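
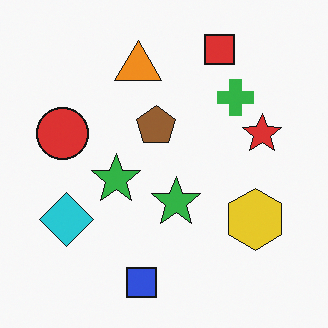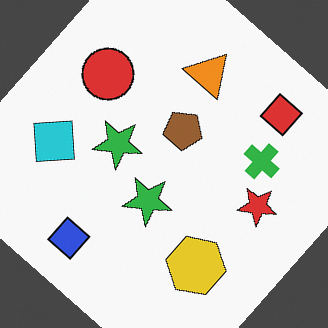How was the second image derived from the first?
The image was rotated clockwise by a large amount — several tens of degrees.

Every shape is tilted by the same angle and the image corners show triangular fill wedges — a whole-image rotation by a non-right angle.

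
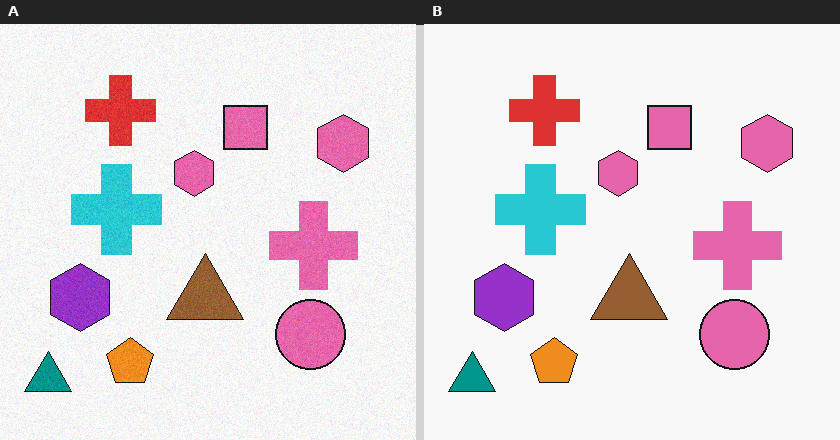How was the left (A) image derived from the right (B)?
This is the original image degraded with a light layer of grain.

Random speckle covers the whole image, including the flat background.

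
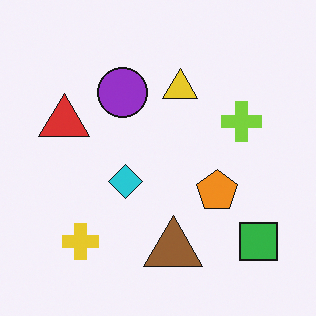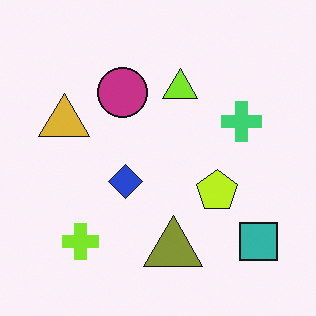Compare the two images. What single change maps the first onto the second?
This is the original image hue-shifted by a small amount.

Every shape's color has rotated by the same amount around the hue wheel — a uniform hue shift.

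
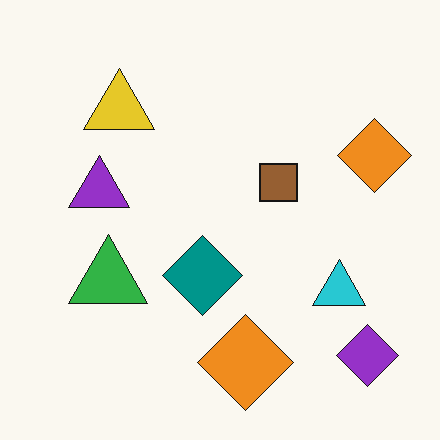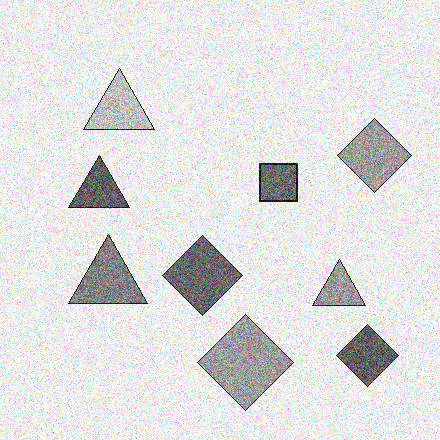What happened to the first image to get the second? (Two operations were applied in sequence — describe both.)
The image was converted to grayscale, then degraded with heavy additive noise.

All color is removed — every shape is now a shade of grey. Random speckle covers the whole image, including the flat background.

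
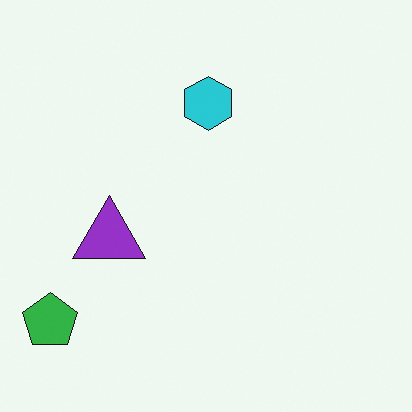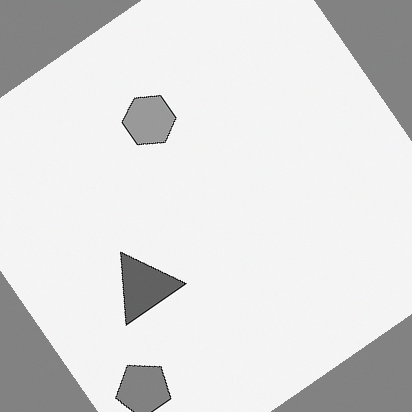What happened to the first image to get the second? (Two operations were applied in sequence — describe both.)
It was converted to grayscale, then rotated counter-clockwise by a large amount — several tens of degrees.

All color is removed — every shape is now a shade of grey. Every shape is tilted by the same angle and the image corners show triangular fill wedges — a whole-image rotation by a non-right angle.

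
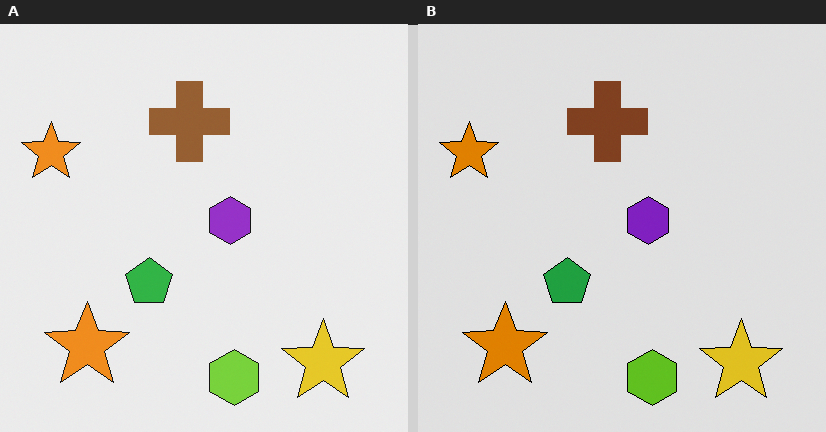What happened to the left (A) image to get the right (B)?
It was posterized to a reduced palette.

Each flat color has snapped to a coarser quantized level — most visibly, the near-white background has dropped to a flat grey.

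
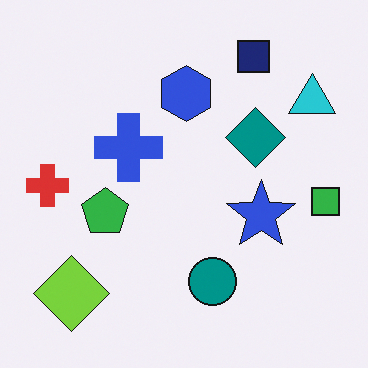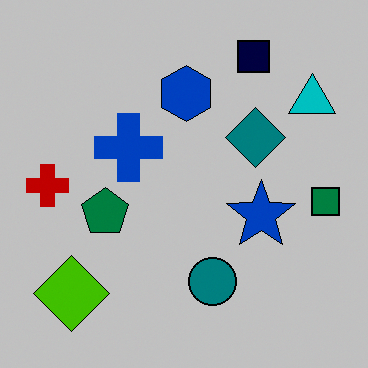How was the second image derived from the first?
Heavily posterized to just a handful of flat colors.

Each flat color has snapped to a coarser quantized level — most visibly, the near-white background has dropped to a flat grey.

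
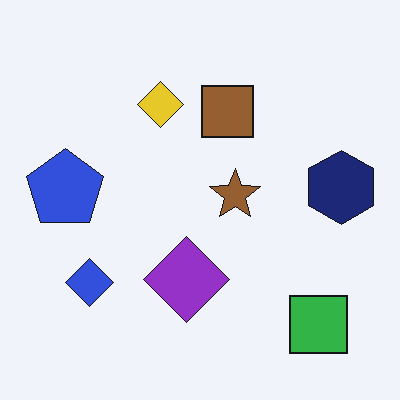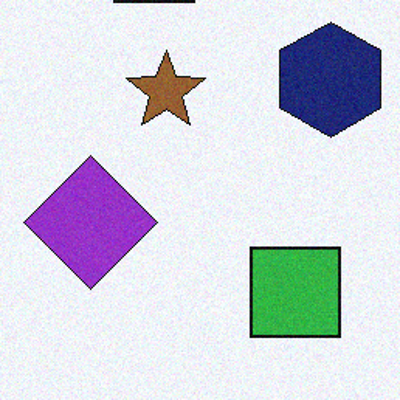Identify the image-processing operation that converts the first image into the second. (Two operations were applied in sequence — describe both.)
Degraded with light additive noise, then cropped slightly and scaled back up.

Random speckle covers the whole image, including the flat background. The visible shapes are larger and the field of view is narrower; shapes near the original edges may be partly or wholly outside the frame — a crop-and-rescale.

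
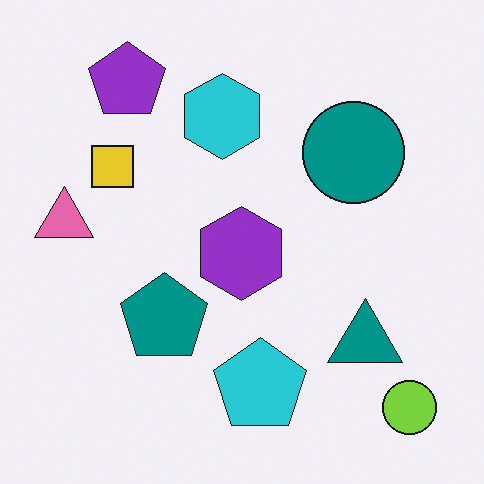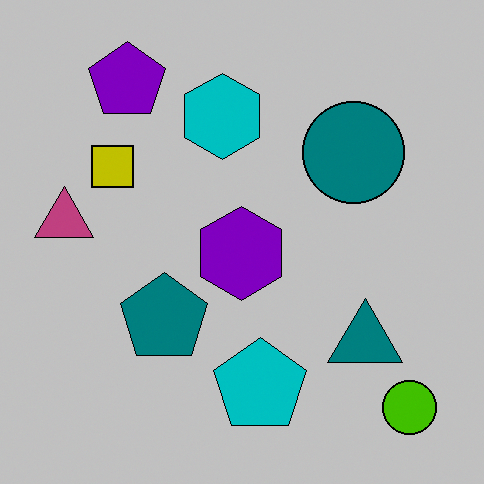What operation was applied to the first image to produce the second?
It was aggressively posterized.

Each flat color has snapped to a coarser quantized level — most visibly, the near-white background has dropped to a flat grey.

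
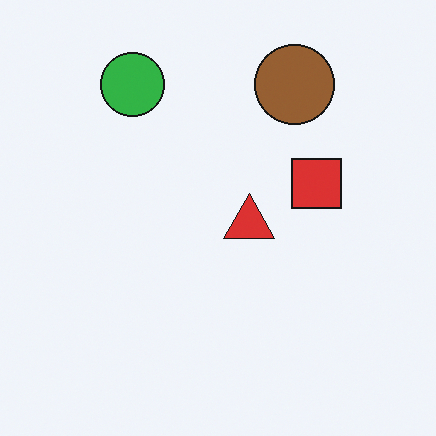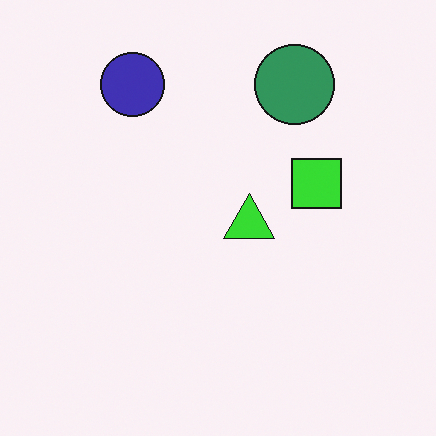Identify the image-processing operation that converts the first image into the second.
The image was hue-shifted noticeably.

Every shape's color has rotated by the same amount around the hue wheel — a uniform hue shift.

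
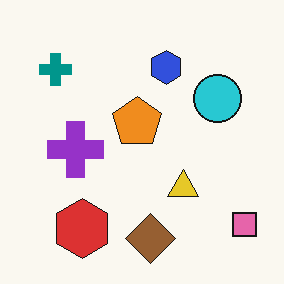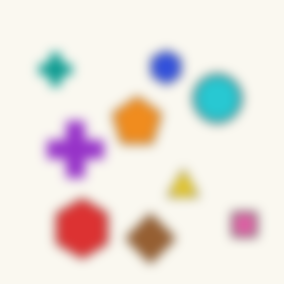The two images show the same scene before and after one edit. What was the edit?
It was heavily blurred.

Shape edges and outlines are uniformly softened across the whole image.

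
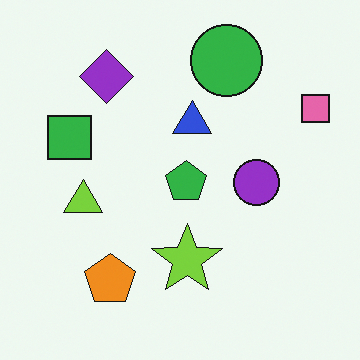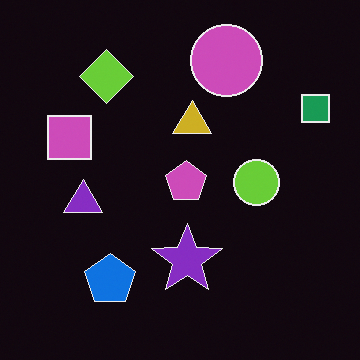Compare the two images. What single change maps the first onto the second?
The second image is the first color-inverted (negative).

The light background has become dark and every shape's color is its complement — a photographic negative.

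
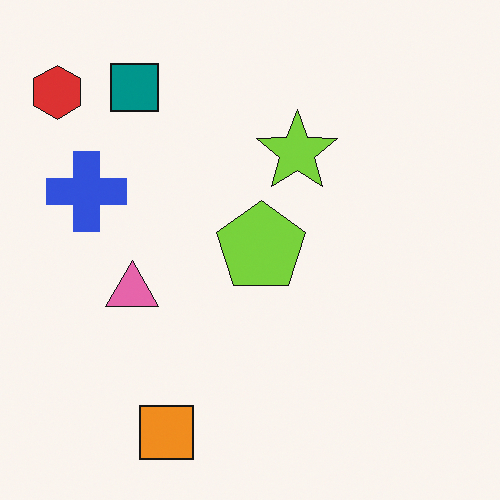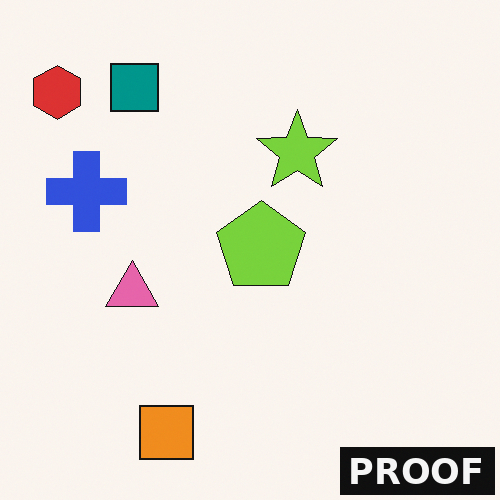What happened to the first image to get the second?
The transformation is: watermarked with the text "PROOF" in the lower-right corner.

A dark label reading "PROOF" appears in the lower-right corner.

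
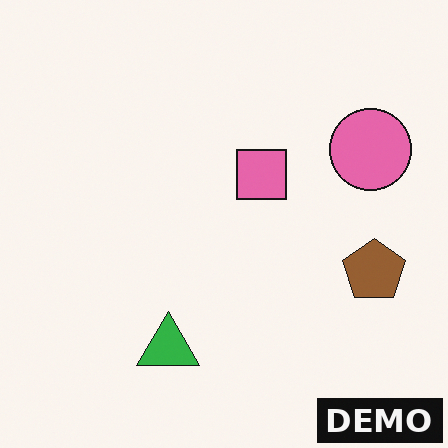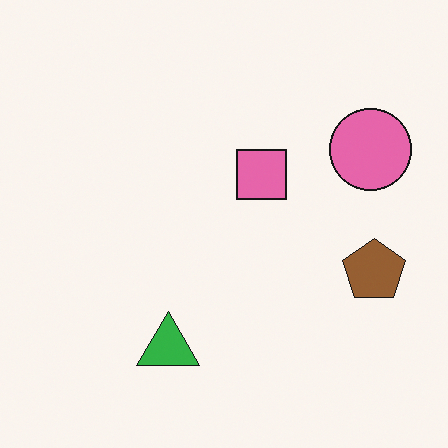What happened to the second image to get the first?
The first image is the second watermarked with the text "DEMO" in the lower-right corner.

A dark label reading "DEMO" appears in the lower-right corner.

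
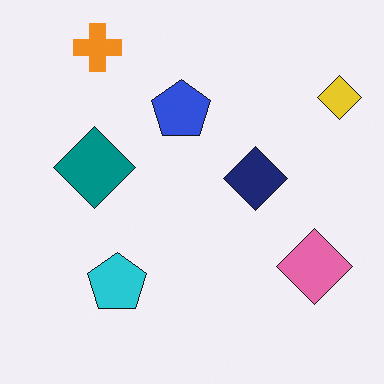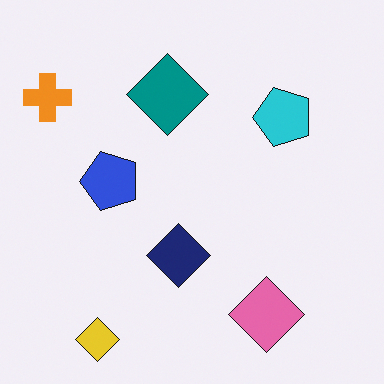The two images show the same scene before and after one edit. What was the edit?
Transposed (reflected across the top-left ↔ bottom-right diagonal).

Shapes have swapped their row and column positions — what was in the top-right is now in the bottom-left — a diagonal reflection.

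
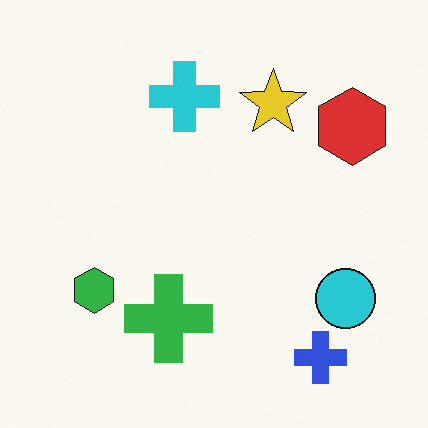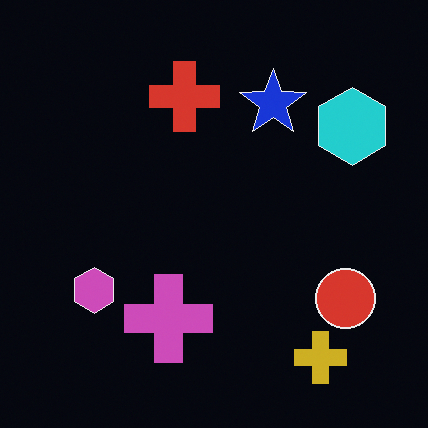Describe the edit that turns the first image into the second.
The second image is the first color-inverted (negative).

The light background has become dark and every shape's color is its complement — a photographic negative.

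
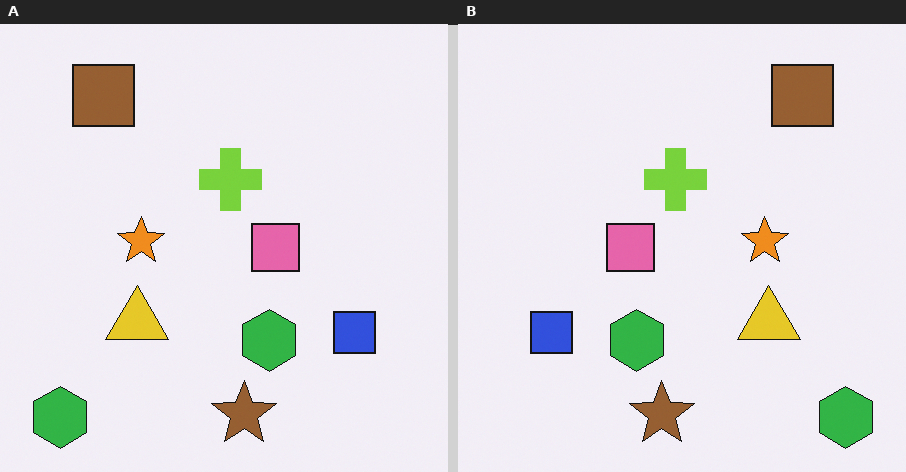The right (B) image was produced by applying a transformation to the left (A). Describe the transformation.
It was flipped horizontally (left ↔ right).

The blue square is in the bottom-right of the left (A) image and the bottom-left of the right (B) — shapes on opposite sides of the vertical midline have swapped in a mirror flip.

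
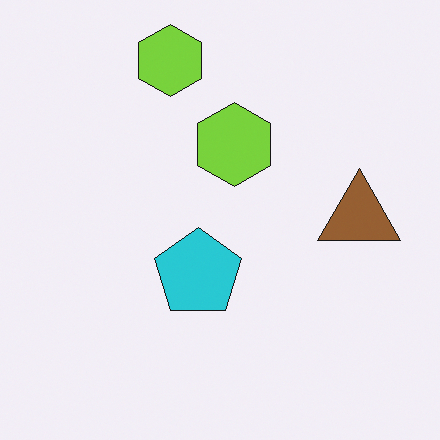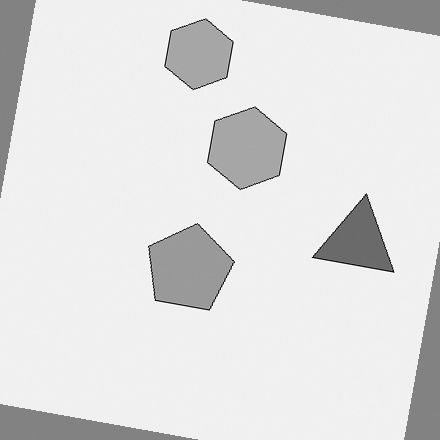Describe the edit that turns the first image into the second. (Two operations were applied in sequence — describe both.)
Converted to grayscale, then rotated clockwise by a slight angle.

All color is removed — every shape is now a shade of grey. Every shape is tilted by the same angle and the image corners show triangular fill wedges — a whole-image rotation by a non-right angle.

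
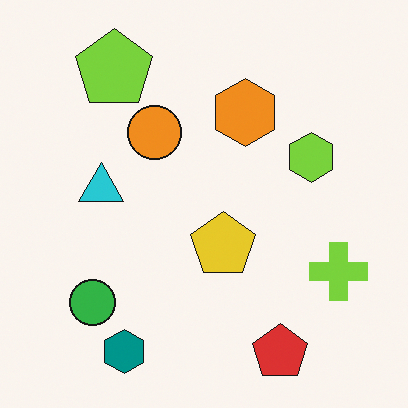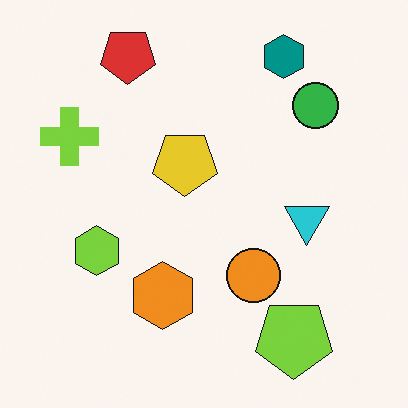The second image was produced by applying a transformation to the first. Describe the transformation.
Rotated 180°.

The teal hexagon sits in the bottom-left of the first image and the top-right of the second — consistent with a whole-image 180° rotation.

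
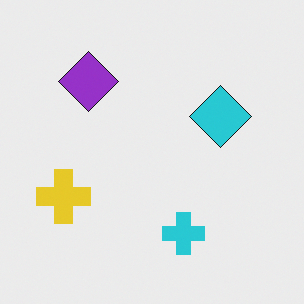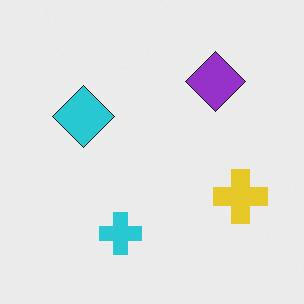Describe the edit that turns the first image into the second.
The image was flipped horizontally (left ↔ right).

The yellow cross is in the left of the first image and the right of the second — shapes on opposite sides of the vertical midline have swapped in a mirror flip.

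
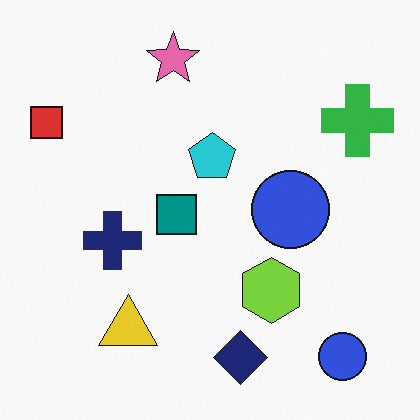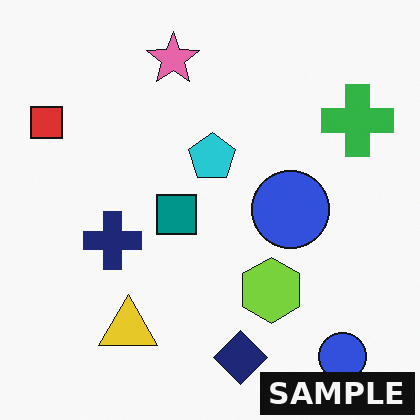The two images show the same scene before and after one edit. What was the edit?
The image was watermarked with the text "SAMPLE" in the lower-right corner.

A dark label reading "SAMPLE" appears in the lower-right corner.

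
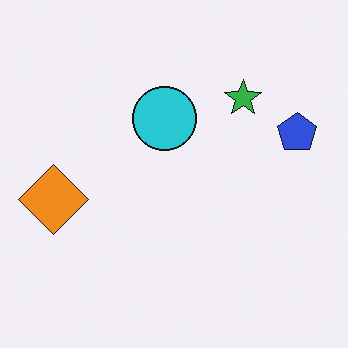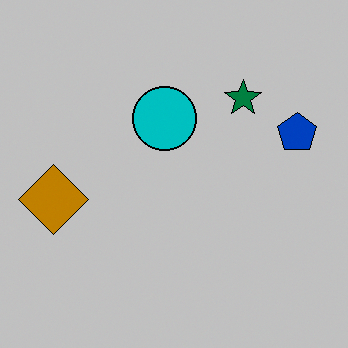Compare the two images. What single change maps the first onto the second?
The transformation is: heavily posterized to just a handful of flat colors.

Each flat color has snapped to a coarser quantized level — most visibly, the near-white background has dropped to a flat grey.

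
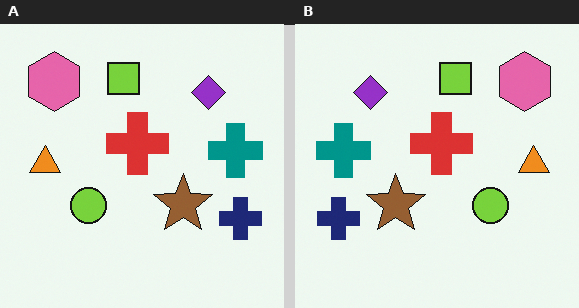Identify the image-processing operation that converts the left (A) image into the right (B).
This is the original image flipped horizontally (left ↔ right).

The navy cross is in the bottom-right of the left (A) image and the bottom-left of the right (B) — shapes on opposite sides of the vertical midline have swapped in a mirror flip.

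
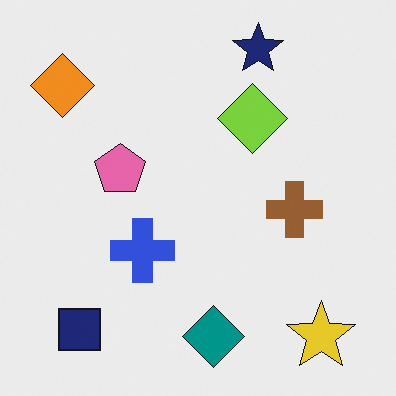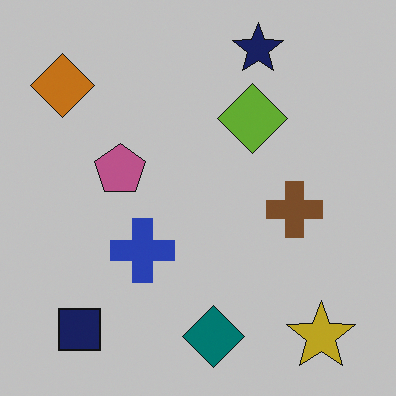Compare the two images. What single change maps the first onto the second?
The image was darkened a little.

Every pixel — background and shapes alike — is uniformly darkened.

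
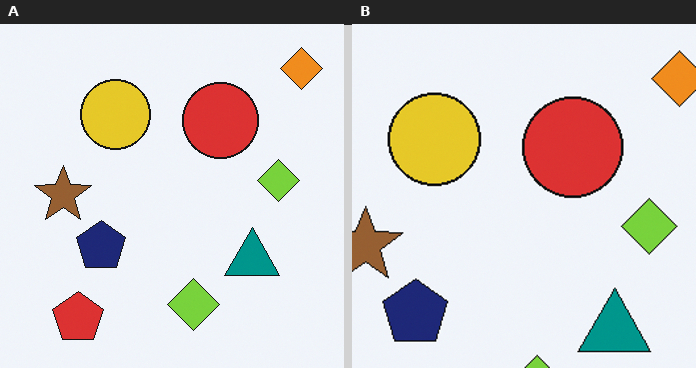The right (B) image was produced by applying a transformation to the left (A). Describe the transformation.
The right (B) image is the left (A) cropped to a modestly smaller region and rescaled.

The visible shapes are larger and the field of view is narrower; shapes near the original edges may be partly or wholly outside the frame — a crop-and-rescale.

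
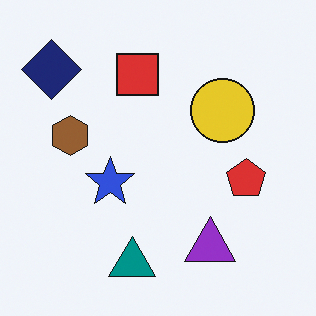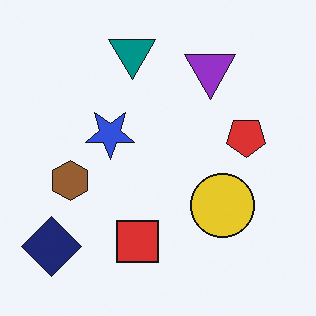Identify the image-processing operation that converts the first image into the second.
The image was flipped vertically (top ↔ bottom).

The teal triangle is in the bottom of the first image and the top of the second — shapes on opposite sides of the horizontal midline have swapped in a mirror flip.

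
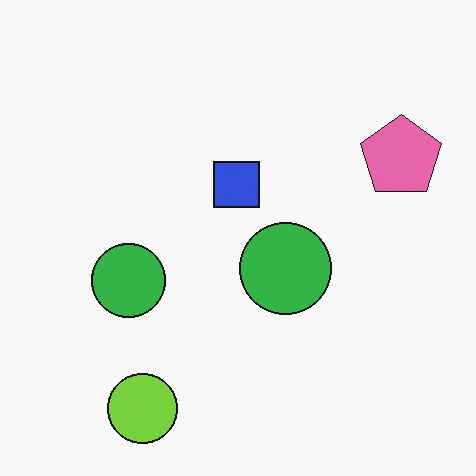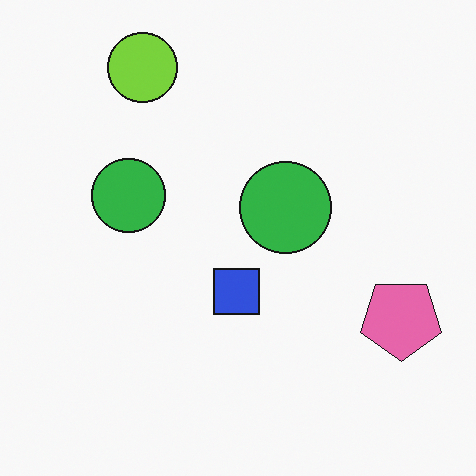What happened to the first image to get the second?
The transformation is: flipped vertically (top ↔ bottom).

The lime circle is in the bottom-left of the first image and the top-left of the second — shapes on opposite sides of the horizontal midline have swapped in a mirror flip.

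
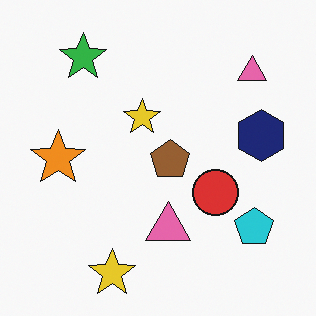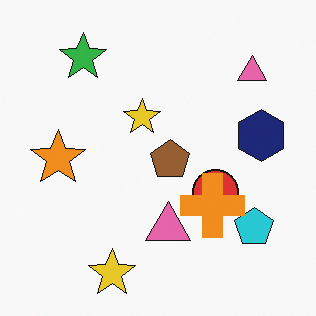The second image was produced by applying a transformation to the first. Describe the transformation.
The second image is the first overlaid with an additional orange cross.

An orange cross appears in the second image that is absent from the first.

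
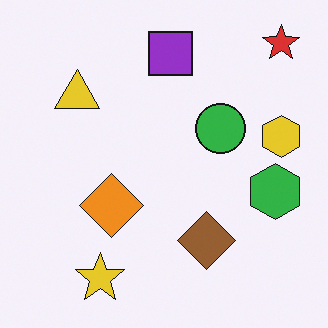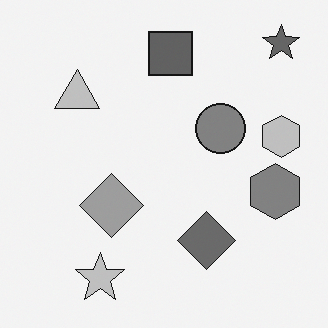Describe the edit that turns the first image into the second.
The transformation is: converted to grayscale.

All color is removed — every shape is now a shade of grey.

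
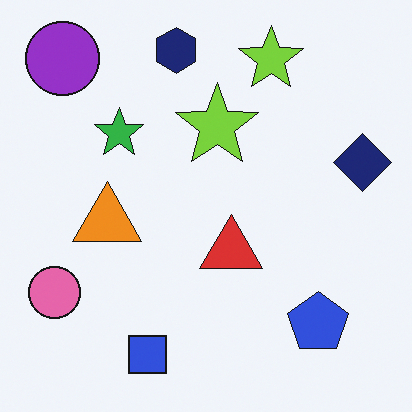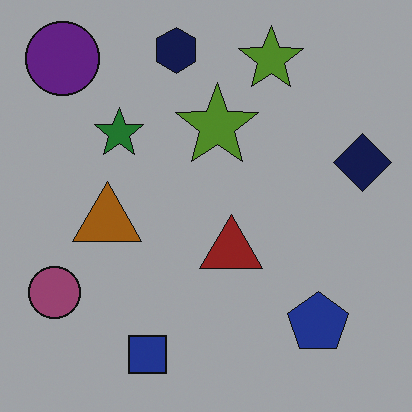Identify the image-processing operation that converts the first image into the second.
The transformation is: substantially darkened.

Every pixel — background and shapes alike — is uniformly darkened.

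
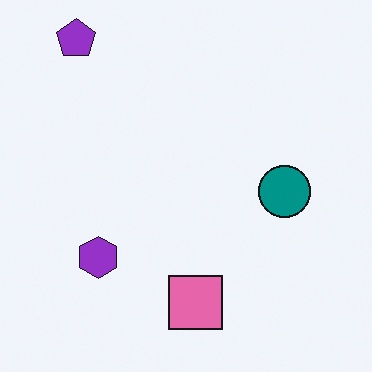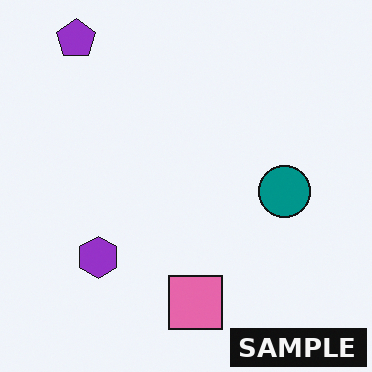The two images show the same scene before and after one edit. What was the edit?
This is the original image watermarked with the text "SAMPLE" in the lower-right corner.

A dark label reading "SAMPLE" appears in the lower-right corner.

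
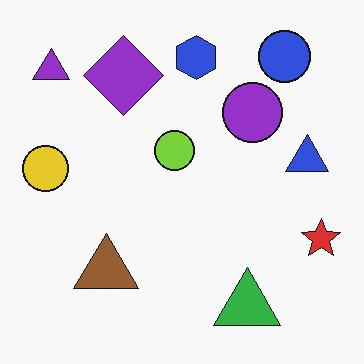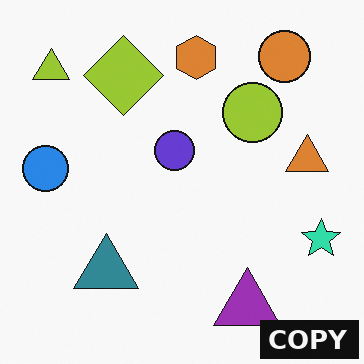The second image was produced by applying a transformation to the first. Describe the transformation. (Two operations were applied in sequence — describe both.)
The transformation is: hue-shifted through roughly half the color wheel, then watermarked with the text "COPY" in the lower-right corner.

Every shape's color has rotated by the same amount around the hue wheel — a uniform hue shift. A dark label reading "COPY" appears in the lower-right corner.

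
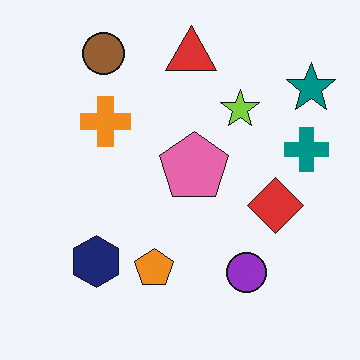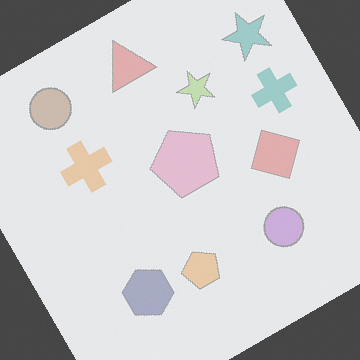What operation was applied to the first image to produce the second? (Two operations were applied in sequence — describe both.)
The second image is the first washed out (contrast reduced), then rotated counter-clockwise by a large amount — several tens of degrees.

Tones are pushed toward mid-grey across the whole image — a global contrast change. Every shape is tilted by the same angle and the image corners show triangular fill wedges — a whole-image rotation by a non-right angle.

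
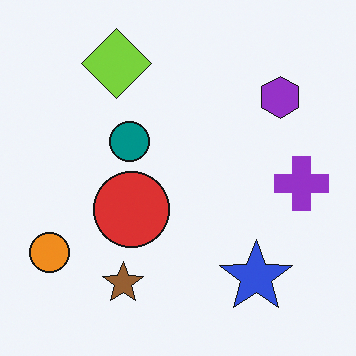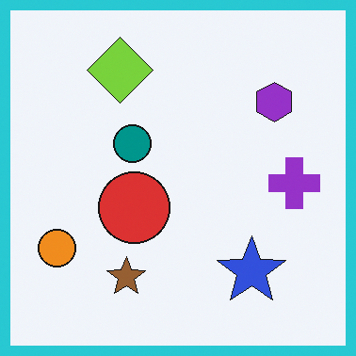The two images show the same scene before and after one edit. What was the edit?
The transformation is: framed with a cyan border.

A solid cyan frame runs around the edge of the second image, with the content slightly shrunk inside it.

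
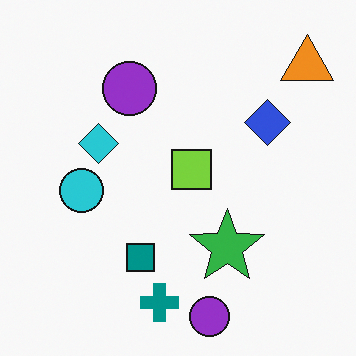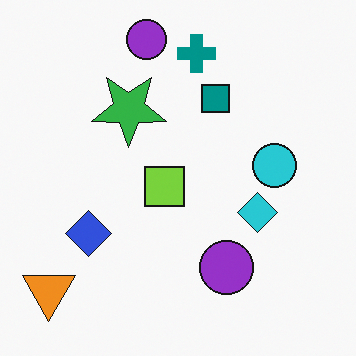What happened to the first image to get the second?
The transformation is: rotated 180°.

The orange triangle sits in the top-right of the first image and the bottom-left of the second — consistent with a whole-image 180° rotation.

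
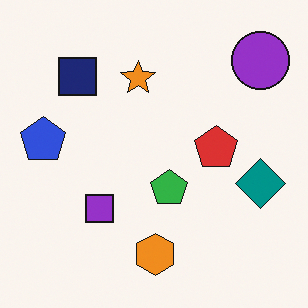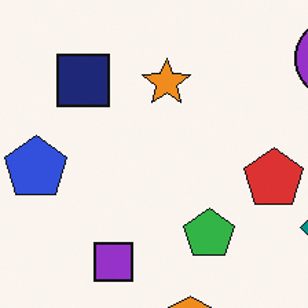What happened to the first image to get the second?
This is the original image cropped to a modestly smaller region and rescaled.

The visible shapes are larger and the field of view is narrower; shapes near the original edges may be partly or wholly outside the frame — a crop-and-rescale.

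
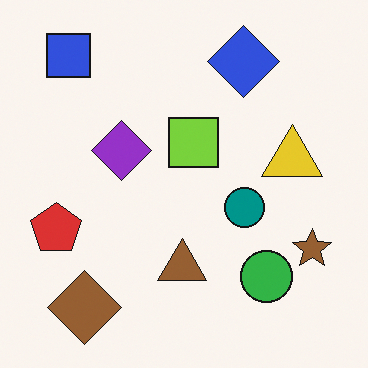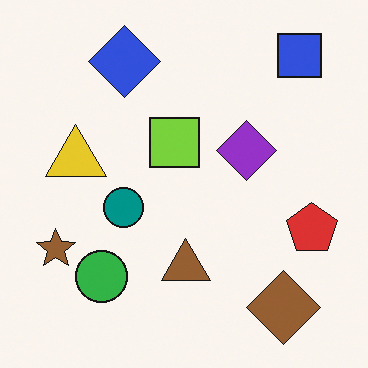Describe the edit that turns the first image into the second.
The image was flipped horizontally (left ↔ right).

The red pentagon is in the left of the first image and the right of the second — shapes on opposite sides of the vertical midline have swapped in a mirror flip.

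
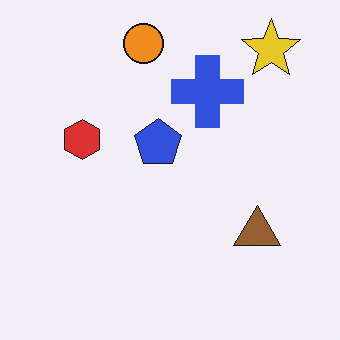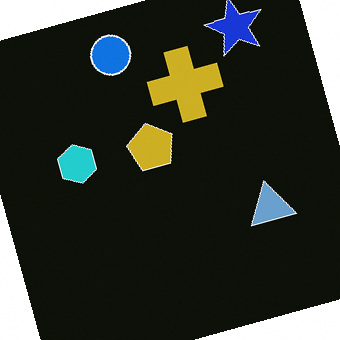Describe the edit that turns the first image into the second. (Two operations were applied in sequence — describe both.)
The image was rotated counter-clockwise by a moderate amount, then color-inverted (negative).

Every shape is tilted by the same angle and the image corners show triangular fill wedges — a whole-image rotation by a non-right angle. The light background has become dark and every shape's color is its complement — a photographic negative.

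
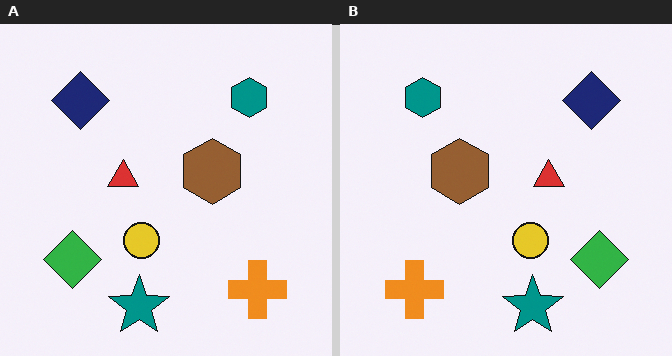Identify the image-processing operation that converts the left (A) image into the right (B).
This is the original image flipped horizontally (left ↔ right).

The green diamond is in the bottom-left of the left (A) image and the bottom-right of the right (B) — shapes on opposite sides of the vertical midline have swapped in a mirror flip.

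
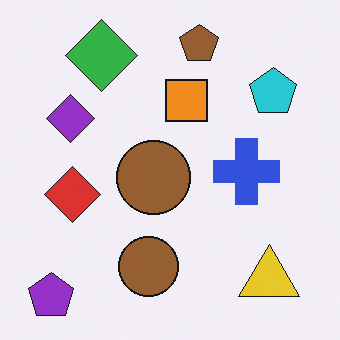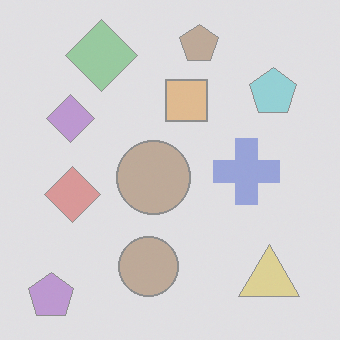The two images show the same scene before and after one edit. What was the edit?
It was washed out (contrast reduced).

Tones are pushed toward mid-grey across the whole image — a global contrast change.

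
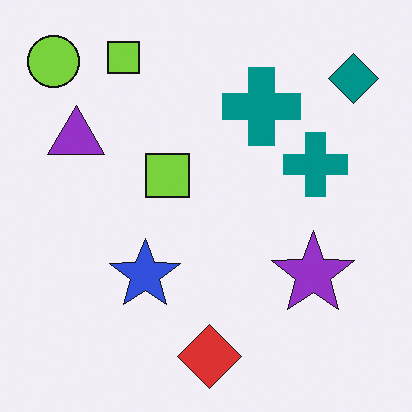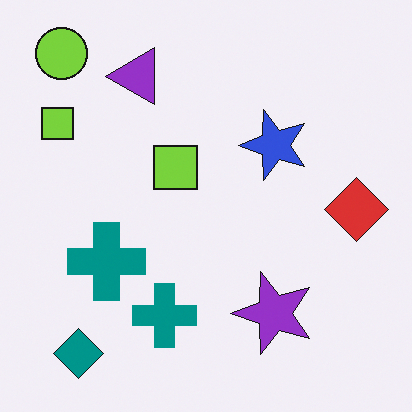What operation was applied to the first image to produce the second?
The transformation is: transposed (reflected across the top-left ↔ bottom-right diagonal).

Shapes have swapped their row and column positions — what was in the top-right is now in the bottom-left — a diagonal reflection.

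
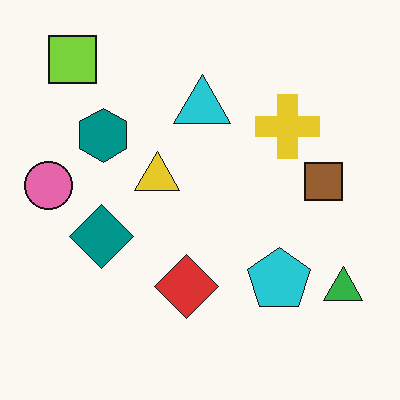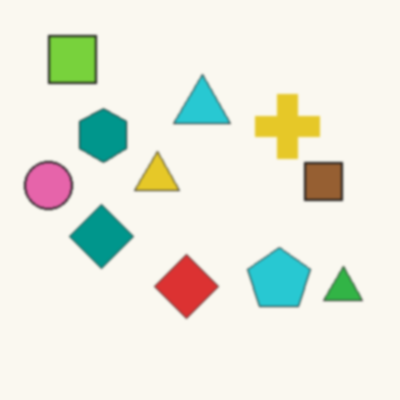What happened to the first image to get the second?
The transformation is: given a subtle gaussian blur.

Shape edges and outlines are uniformly softened across the whole image.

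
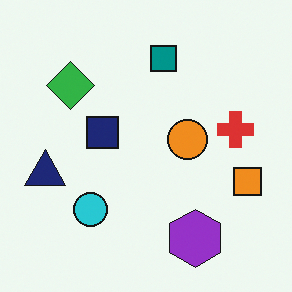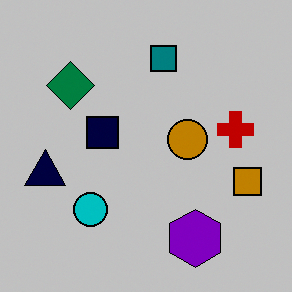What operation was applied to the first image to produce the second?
The transformation is: aggressively posterized.

Each flat color has snapped to a coarser quantized level — most visibly, the near-white background has dropped to a flat grey.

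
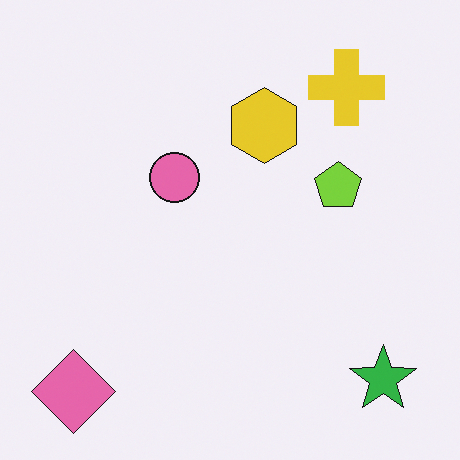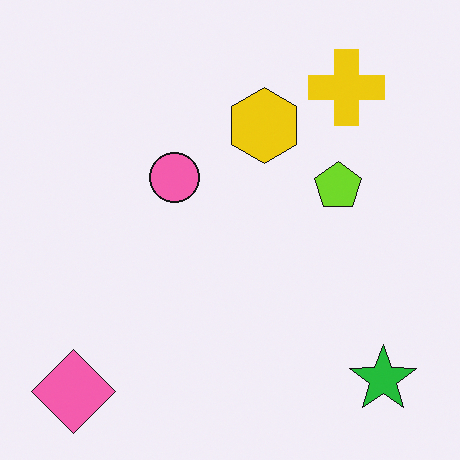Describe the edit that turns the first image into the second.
Slightly oversaturated.

All colors are more vivid — a global saturation change.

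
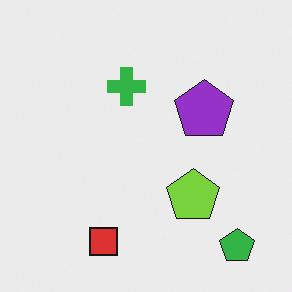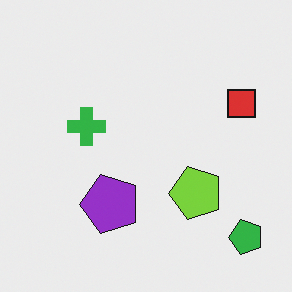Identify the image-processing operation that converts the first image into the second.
The transformation is: transposed (reflected across the top-left ↔ bottom-right diagonal).

Shapes have swapped their row and column positions — what was in the top-right is now in the bottom-left — a diagonal reflection.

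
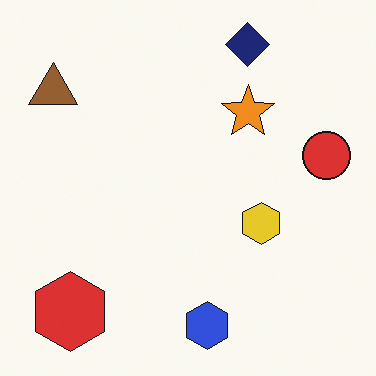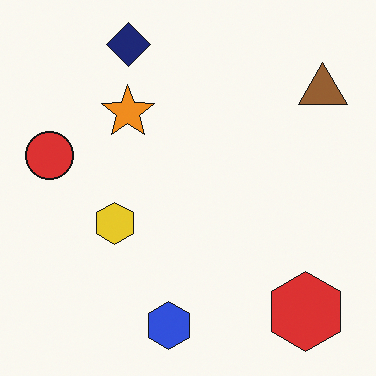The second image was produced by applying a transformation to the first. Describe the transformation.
The second image is the first flipped horizontally (left ↔ right).

The red circle is in the right of the first image and the left of the second — shapes on opposite sides of the vertical midline have swapped in a mirror flip.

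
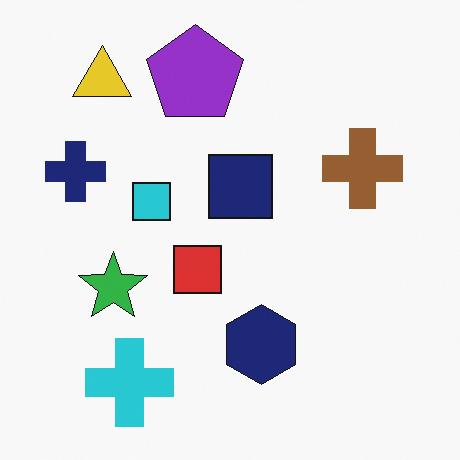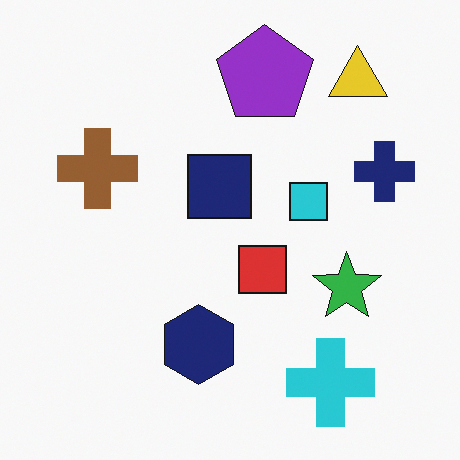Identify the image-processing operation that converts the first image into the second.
The transformation is: flipped horizontally (left ↔ right).

The navy cross is in the left of the first image and the right of the second — shapes on opposite sides of the vertical midline have swapped in a mirror flip.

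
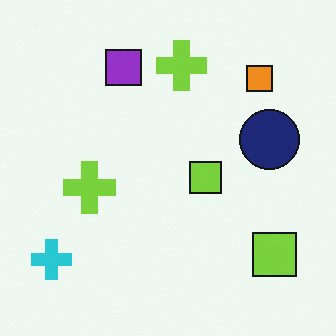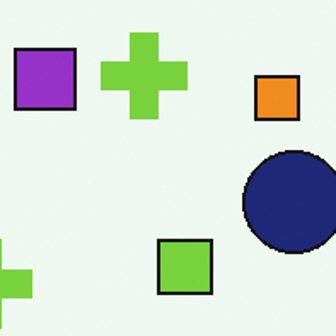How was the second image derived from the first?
This is the original image cropped tightly and scaled back up.

The visible shapes are larger and the field of view is narrower; shapes near the original edges may be partly or wholly outside the frame — a crop-and-rescale.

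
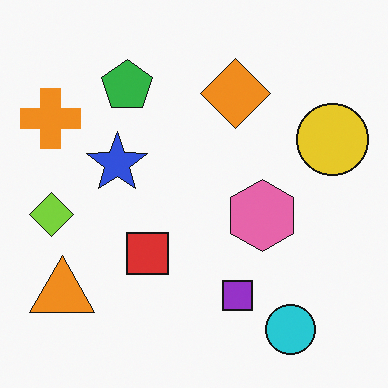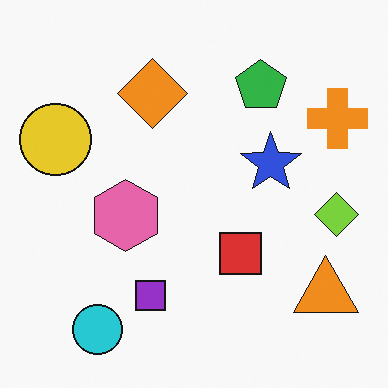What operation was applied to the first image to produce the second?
The image was flipped horizontally (left ↔ right).

The orange cross is in the top-left of the first image and the top-right of the second — shapes on opposite sides of the vertical midline have swapped in a mirror flip.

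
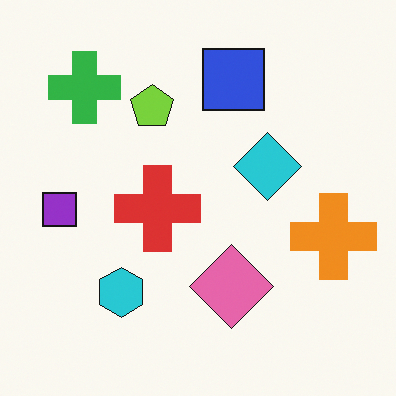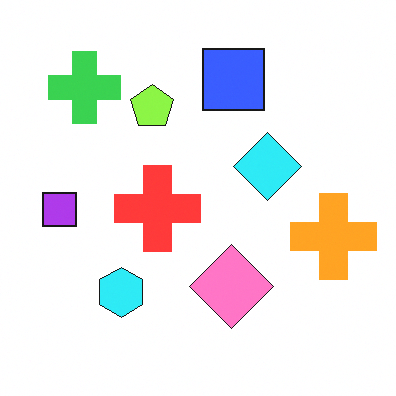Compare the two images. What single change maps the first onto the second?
It was brightened a little.

Every pixel — background and shapes alike — is uniformly brightened.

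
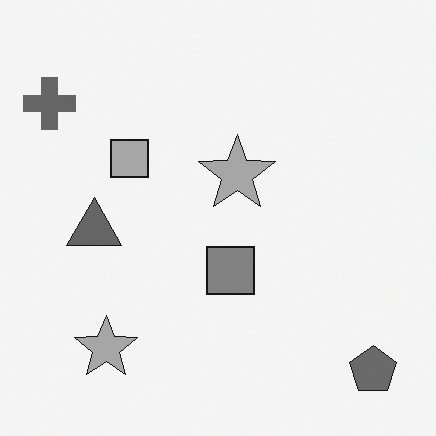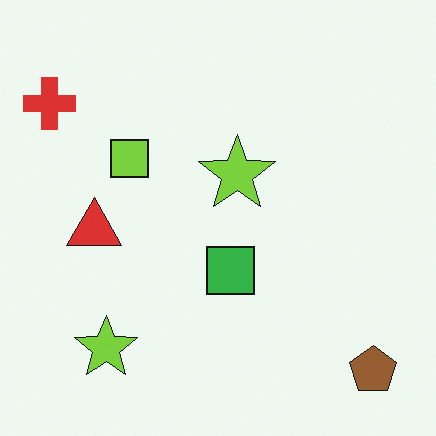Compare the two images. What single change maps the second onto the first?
Converted to grayscale.

All color is removed — every shape is now a shade of grey.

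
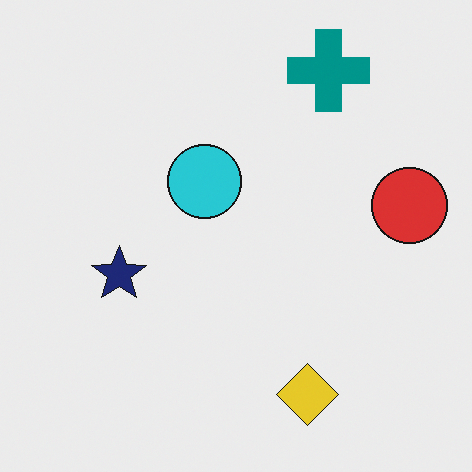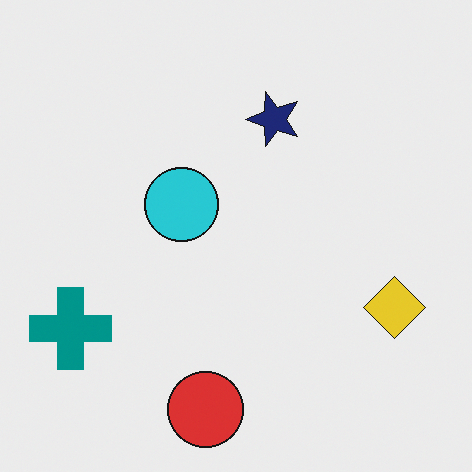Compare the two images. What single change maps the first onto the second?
Transposed (reflected across the top-left ↔ bottom-right diagonal).

Shapes have swapped their row and column positions — what was in the top-right is now in the bottom-left — a diagonal reflection.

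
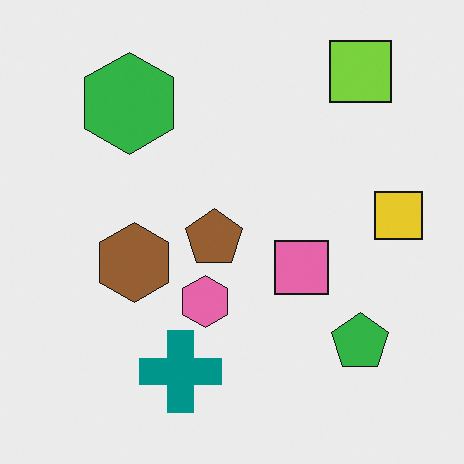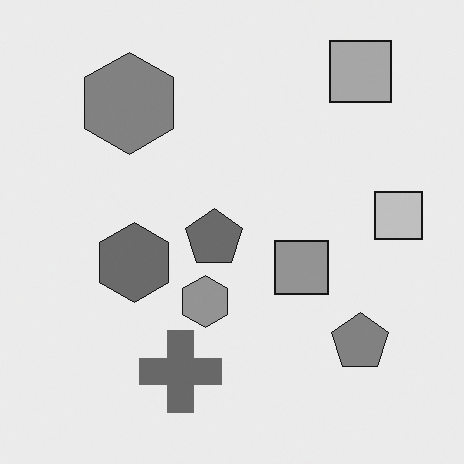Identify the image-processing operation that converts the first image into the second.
This is the original image converted to grayscale.

All color is removed — every shape is now a shade of grey.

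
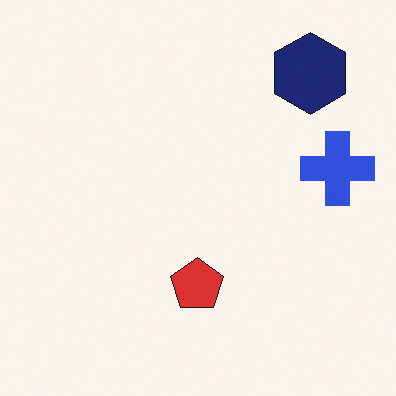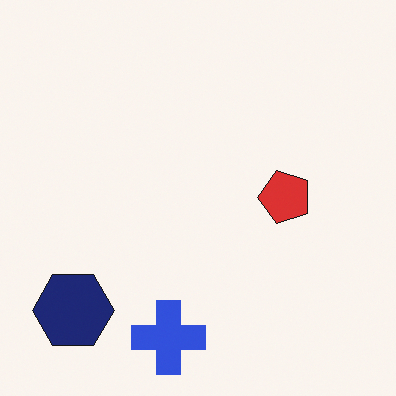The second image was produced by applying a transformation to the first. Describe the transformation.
The transformation is: transposed (reflected across the top-left ↔ bottom-right diagonal).

Shapes have swapped their row and column positions — what was in the top-right is now in the bottom-left — a diagonal reflection.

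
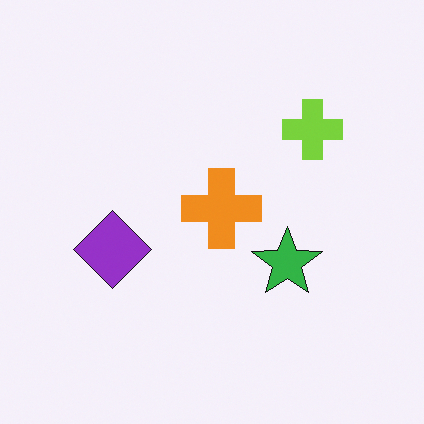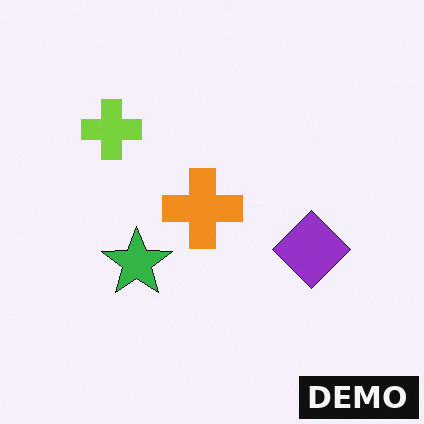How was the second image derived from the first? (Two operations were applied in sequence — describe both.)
The image was flipped horizontally (left ↔ right), then watermarked with the text "DEMO" in the lower-right corner.

The lime cross is in the top-right of the first image and the top-left of the second — shapes on opposite sides of the vertical midline have swapped in a mirror flip. A dark label reading "DEMO" appears in the lower-right corner.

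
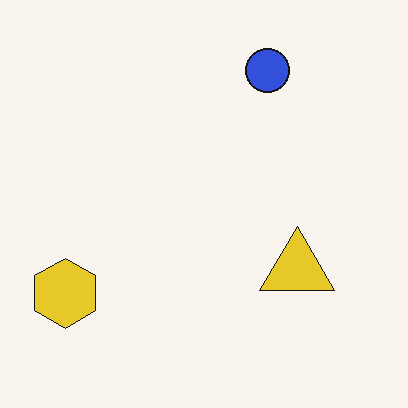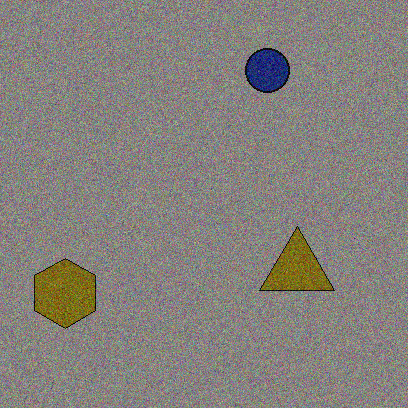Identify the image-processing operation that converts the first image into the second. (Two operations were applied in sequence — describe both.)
It was substantially darkened, then degraded with moderate additive noise.

Every pixel — background and shapes alike — is uniformly darkened. Random speckle covers the whole image, including the flat background.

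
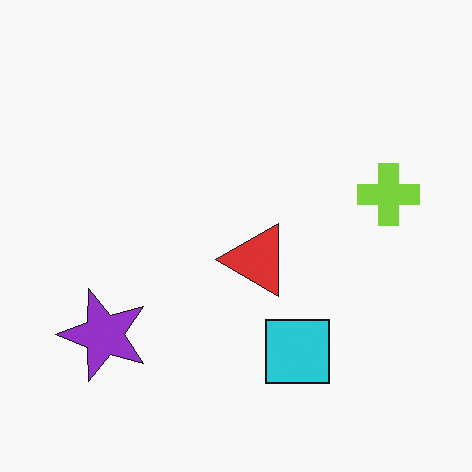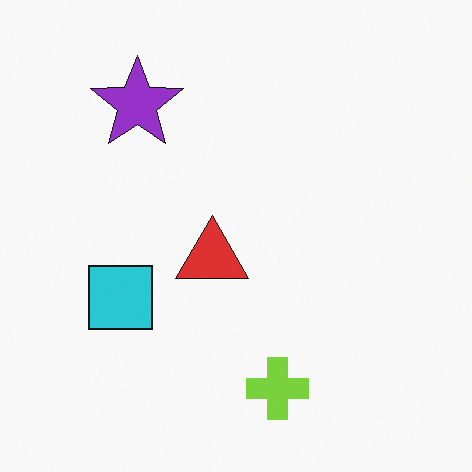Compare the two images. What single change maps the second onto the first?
The first image is the second rotated 90° counter-clockwise.

The purple star sits in the top-left of the second image and the bottom-left of the first — consistent with a whole-image 90° counter-clockwise rotation.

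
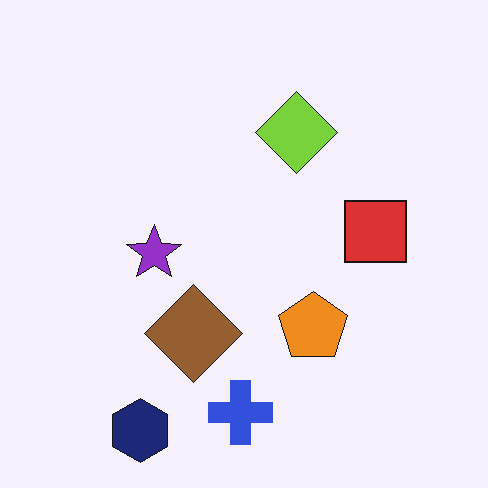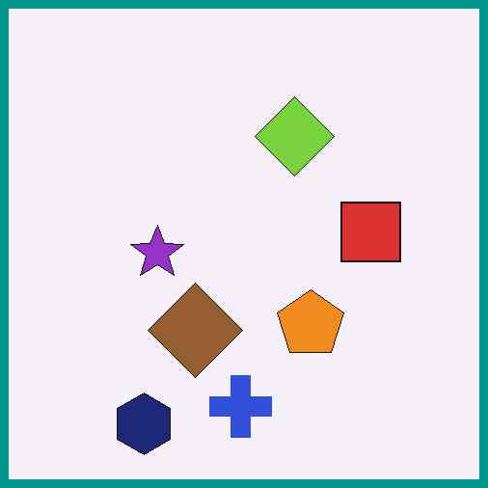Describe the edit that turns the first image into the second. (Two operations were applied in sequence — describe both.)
Given moderate JPEG compression, then framed with a teal border.

Blocky 8×8 compression artifacts appear around shape edges and the flat background shows ringing — characteristic JPEG degradation. A solid teal frame runs around the edge of the second image, with the content slightly shrunk inside it.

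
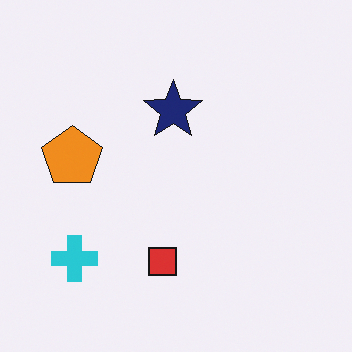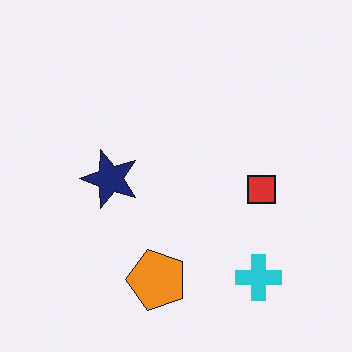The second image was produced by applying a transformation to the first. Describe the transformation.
This is the original image rotated 90° counter-clockwise.

The cyan cross sits in the bottom-left of the first image and the bottom-right of the second — consistent with a whole-image 90° counter-clockwise rotation.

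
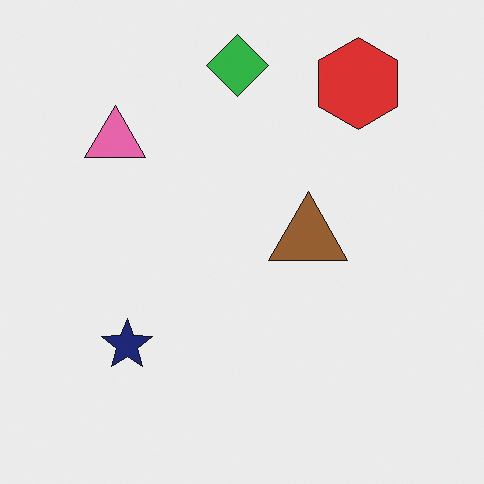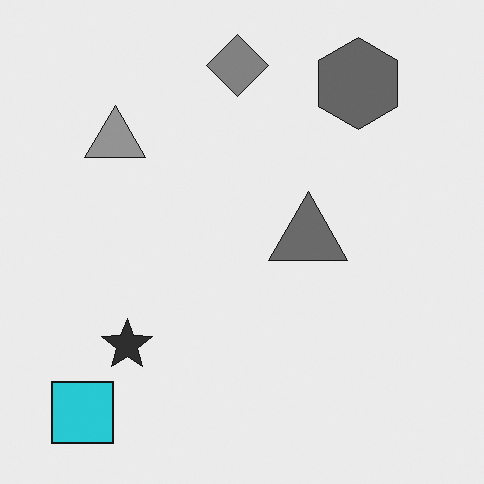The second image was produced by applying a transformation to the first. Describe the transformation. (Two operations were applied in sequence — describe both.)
The transformation is: converted to grayscale, then overlaid with an additional cyan square.

All color is removed — every shape is now a shade of grey. A cyan square appears in the second image that is absent from the first.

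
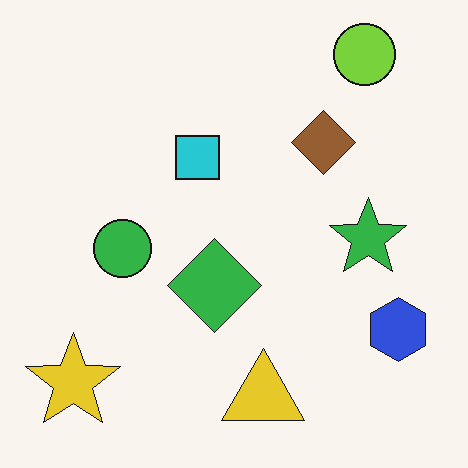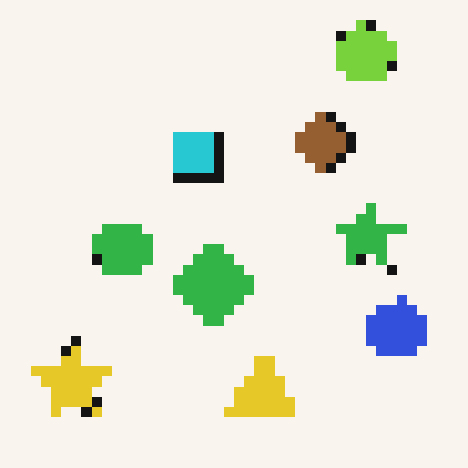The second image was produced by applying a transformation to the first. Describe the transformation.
The image was coarsely pixelated.

Shapes are reduced to large square blocks; fine edges and outlines are lost — a downscale-then-upscale (mosaic) effect.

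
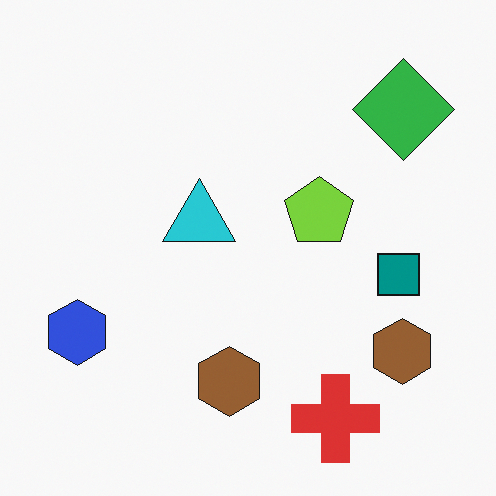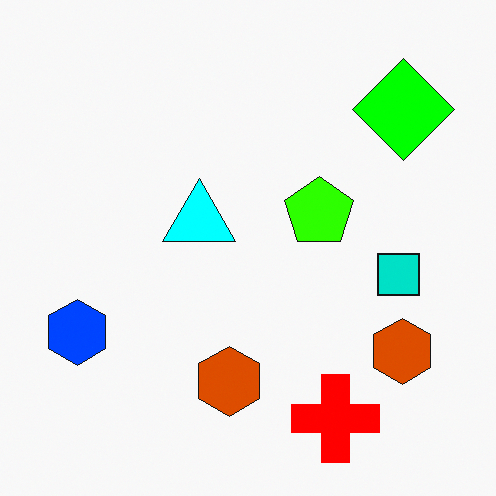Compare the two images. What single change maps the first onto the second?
The image was made much more vivid (saturation change).

All colors are more vivid — a global saturation change.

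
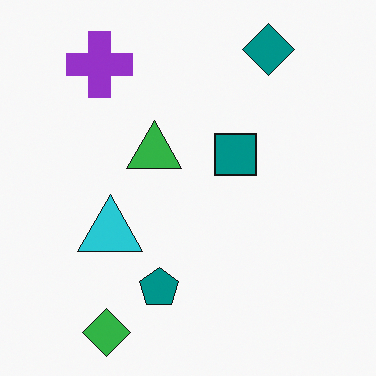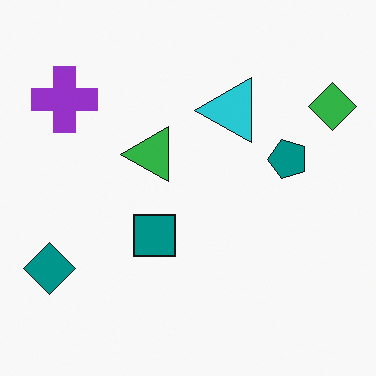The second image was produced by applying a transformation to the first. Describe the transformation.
The transformation is: transposed (reflected across the top-left ↔ bottom-right diagonal).

Shapes have swapped their row and column positions — what was in the top-right is now in the bottom-left — a diagonal reflection.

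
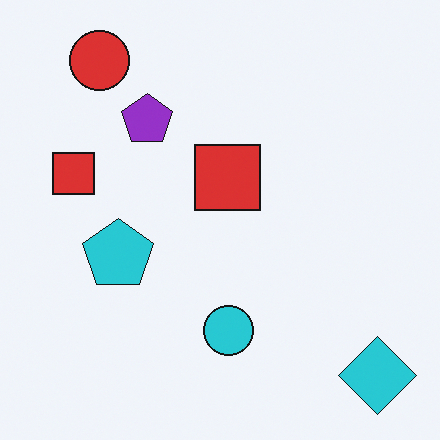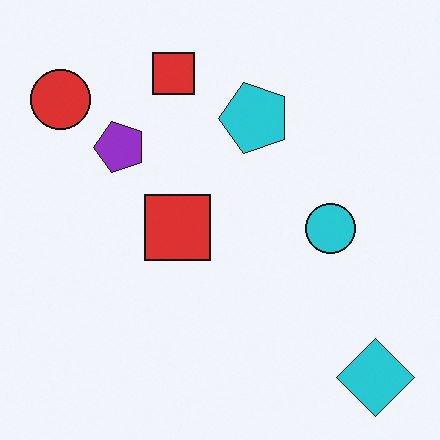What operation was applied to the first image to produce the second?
The transformation is: transposed (reflected across the top-left ↔ bottom-right diagonal).

Shapes have swapped their row and column positions — what was in the top-right is now in the bottom-left — a diagonal reflection.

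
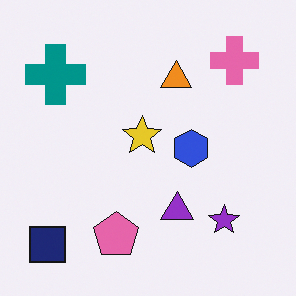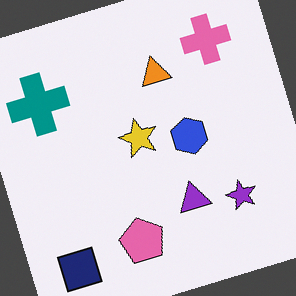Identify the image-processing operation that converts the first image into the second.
The second image is the first rotated counter-clockwise by a moderate amount.

Every shape is tilted by the same angle and the image corners show triangular fill wedges — a whole-image rotation by a non-right angle.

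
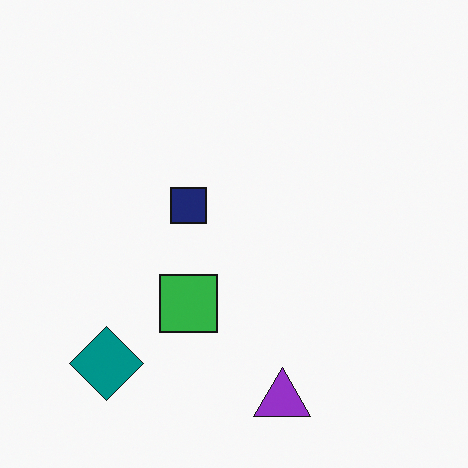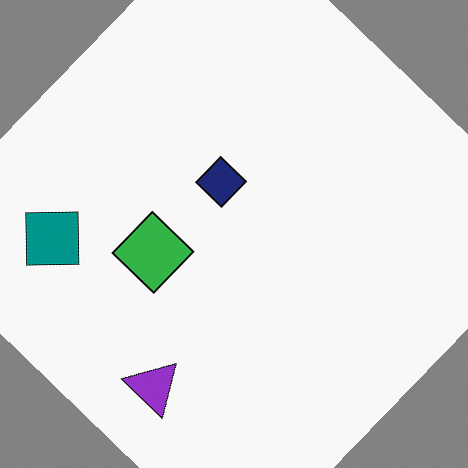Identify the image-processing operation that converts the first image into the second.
The second image is the first rotated clockwise by a large amount — several tens of degrees.

Every shape is tilted by the same angle and the image corners show triangular fill wedges — a whole-image rotation by a non-right angle.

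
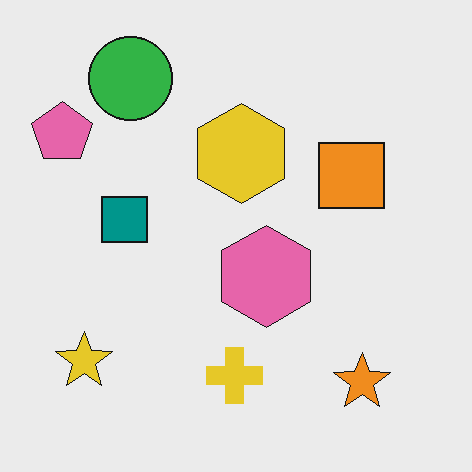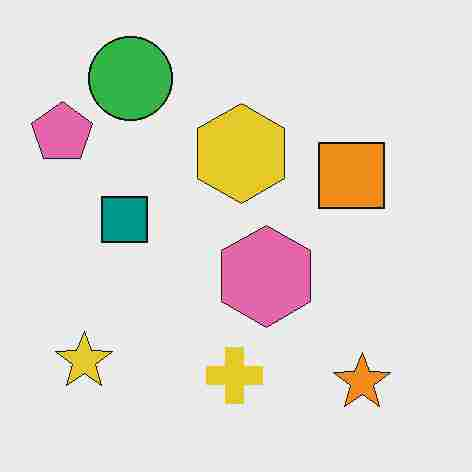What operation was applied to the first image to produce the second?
It was heavily JPEG-compressed with obvious blocking artifacts.

Blocky 8×8 compression artifacts appear around shape edges and the flat background shows ringing — characteristic JPEG degradation.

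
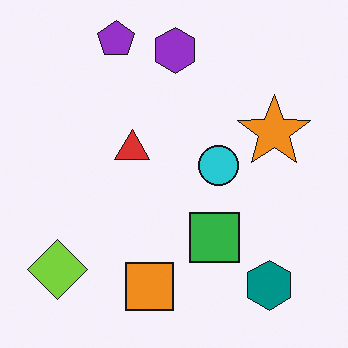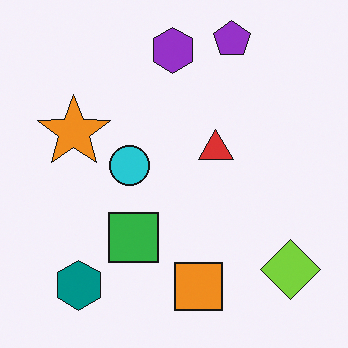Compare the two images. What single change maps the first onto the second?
The transformation is: flipped horizontally (left ↔ right).

The lime diamond is in the bottom-left of the first image and the bottom-right of the second — shapes on opposite sides of the vertical midline have swapped in a mirror flip.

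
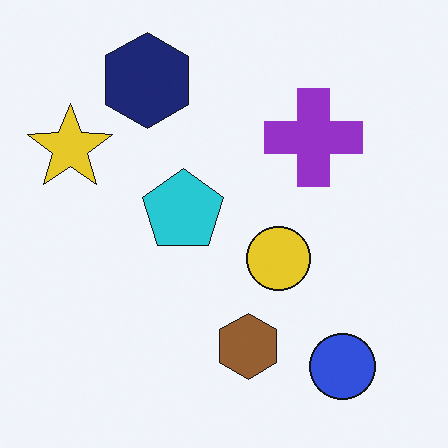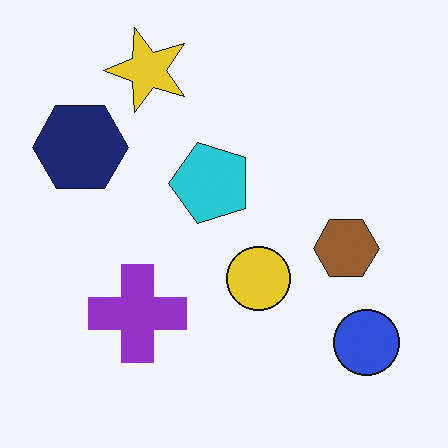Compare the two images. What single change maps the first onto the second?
The transformation is: transposed (reflected across the top-left ↔ bottom-right diagonal).

Shapes have swapped their row and column positions — what was in the top-right is now in the bottom-left — a diagonal reflection.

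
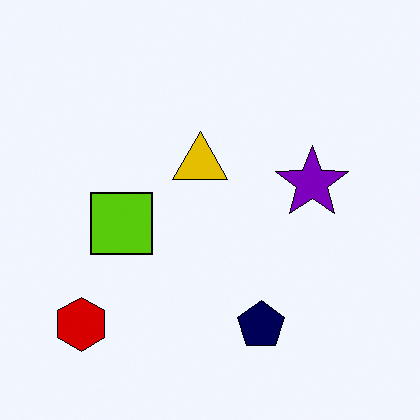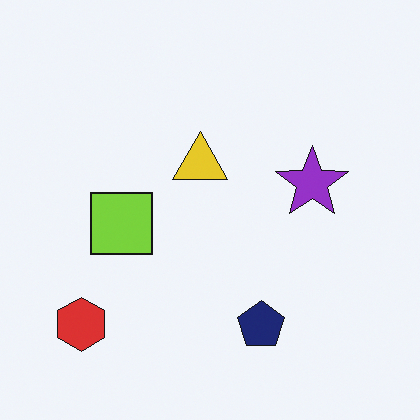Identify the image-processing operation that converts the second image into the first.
This is the original image given slightly increased contrast.

Tones are pushed away from mid-grey across the whole image — a global contrast change.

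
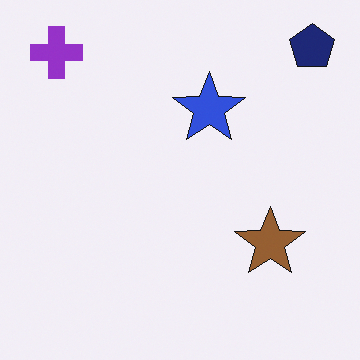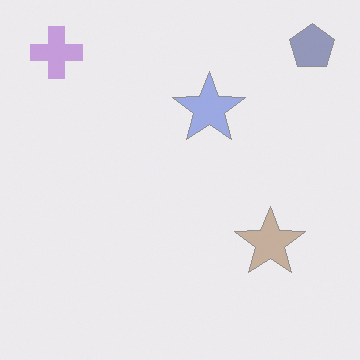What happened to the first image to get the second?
This is the original image given much lower contrast.

Tones are pushed toward mid-grey across the whole image — a global contrast change.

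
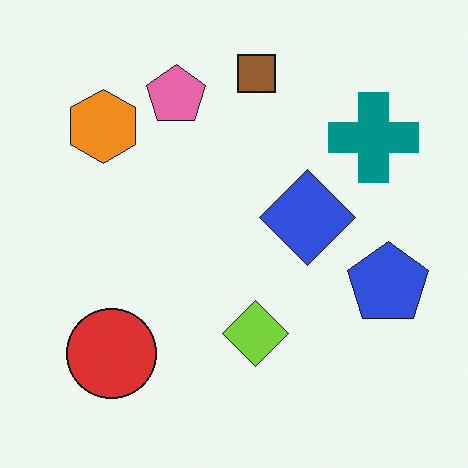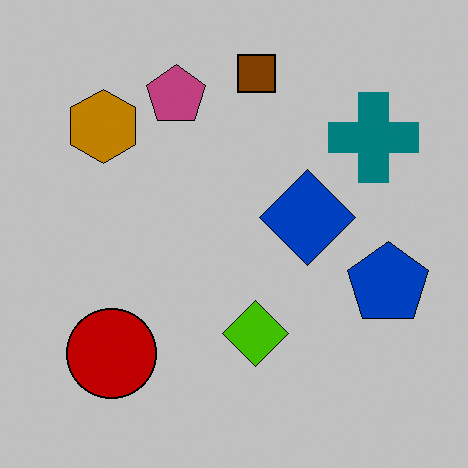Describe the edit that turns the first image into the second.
The transformation is: heavily posterized to just a handful of flat colors.

Each flat color has snapped to a coarser quantized level — most visibly, the near-white background has dropped to a flat grey.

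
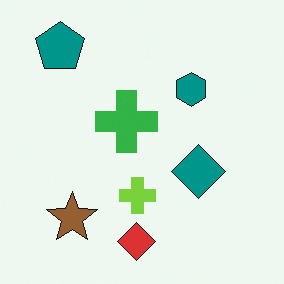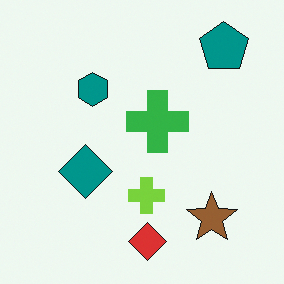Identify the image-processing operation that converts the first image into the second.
Flipped horizontally (left ↔ right).

The teal pentagon is in the top-left of the first image and the top-right of the second — shapes on opposite sides of the vertical midline have swapped in a mirror flip.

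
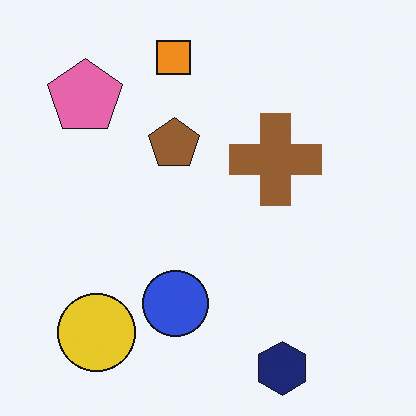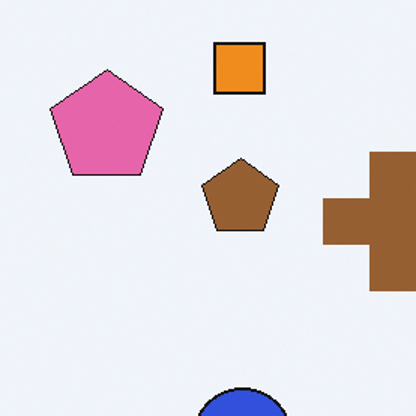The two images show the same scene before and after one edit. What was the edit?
The image was cropped to a modestly smaller region and rescaled.

The visible shapes are larger and the field of view is narrower; shapes near the original edges may be partly or wholly outside the frame — a crop-and-rescale.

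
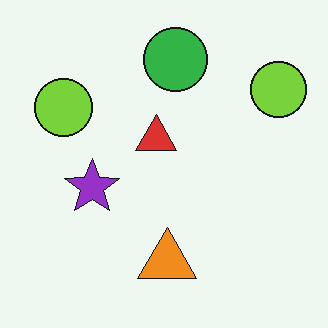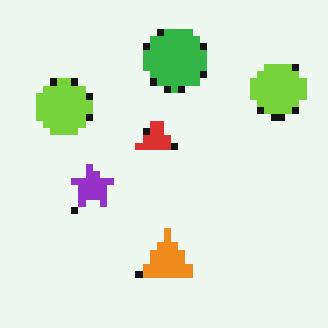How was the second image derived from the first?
The image was pixelated into visible square blocks.

Shapes are reduced to large square blocks; fine edges and outlines are lost — a downscale-then-upscale (mosaic) effect.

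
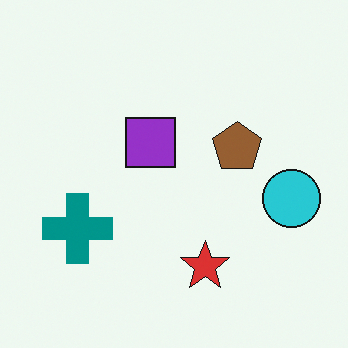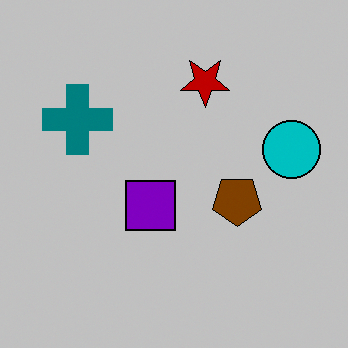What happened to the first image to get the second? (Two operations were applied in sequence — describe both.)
The image was aggressively posterized, then flipped vertically (top ↔ bottom).

Each flat color has snapped to a coarser quantized level — most visibly, the near-white background has dropped to a flat grey. The red star is in the bottom of the first image and the top of the second — shapes on opposite sides of the horizontal midline have swapped in a mirror flip.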